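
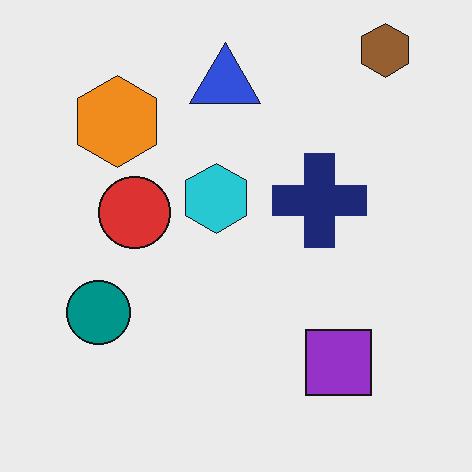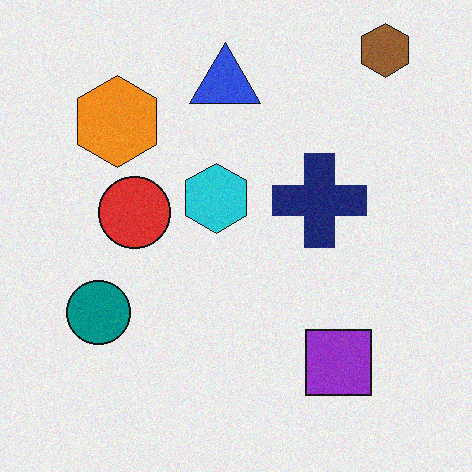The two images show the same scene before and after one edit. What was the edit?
It was degraded with a light layer of grain.

Random speckle covers the whole image, including the flat background.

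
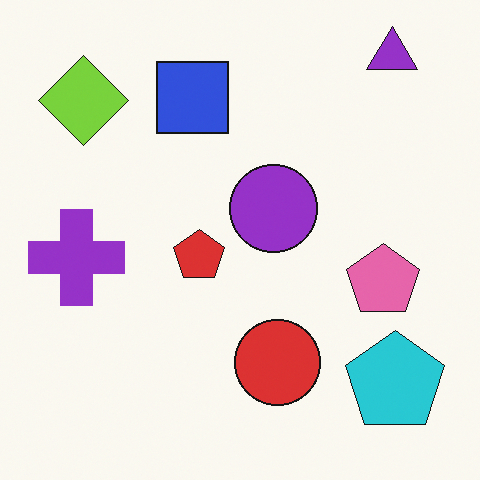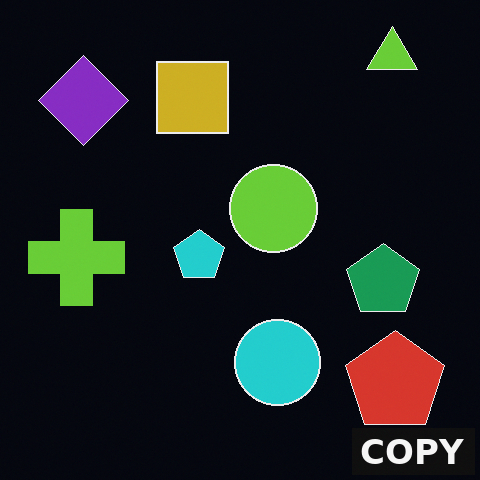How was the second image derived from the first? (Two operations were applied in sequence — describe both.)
Color-inverted (negative), then watermarked with the text "COPY" in the lower-right corner.

The light background has become dark and every shape's color is its complement — a photographic negative. A dark label reading "COPY" appears in the lower-right corner.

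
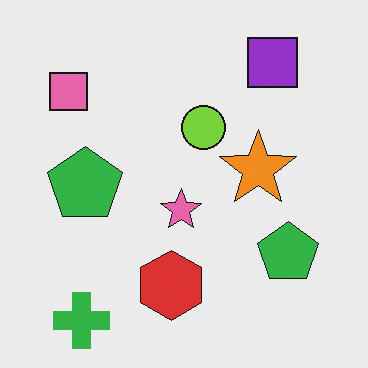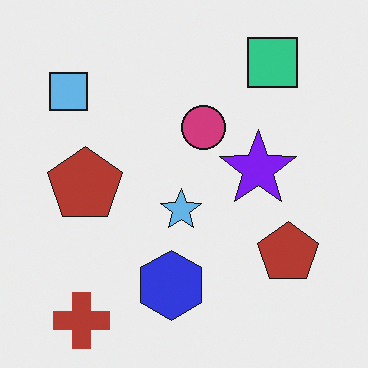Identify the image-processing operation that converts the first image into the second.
It was hue-shifted through roughly half the color wheel.

Every shape's color has rotated by the same amount around the hue wheel — a uniform hue shift.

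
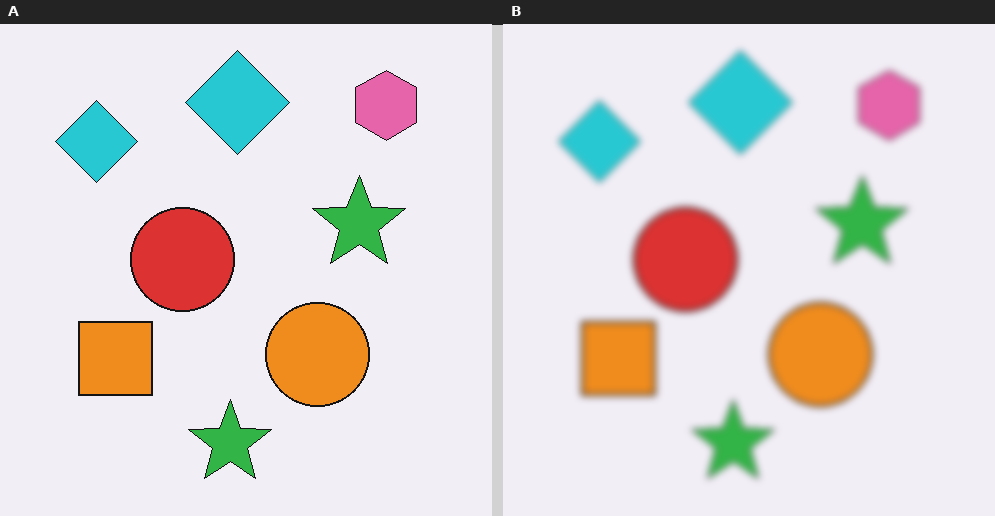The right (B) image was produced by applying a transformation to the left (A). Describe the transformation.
The image was moderately blurred.

Shape edges and outlines are uniformly softened across the whole image.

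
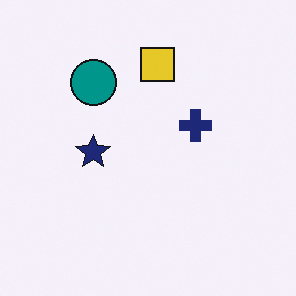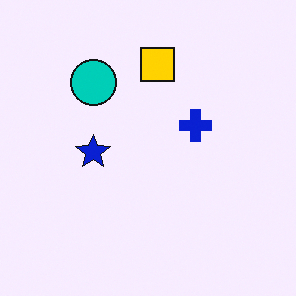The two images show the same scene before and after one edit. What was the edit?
It was heavily oversaturated.

All colors are more vivid — a global saturation change.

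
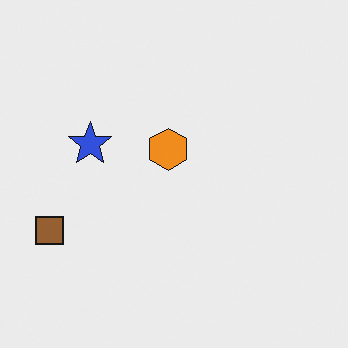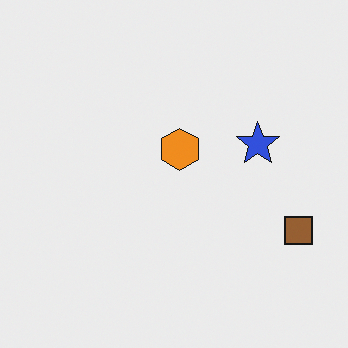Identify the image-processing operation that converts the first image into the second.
This is the original image flipped horizontally (left ↔ right).

The brown square is in the left of the first image and the right of the second — shapes on opposite sides of the vertical midline have swapped in a mirror flip.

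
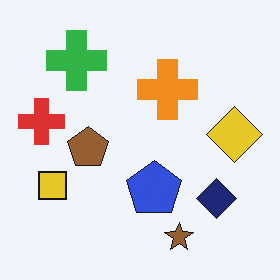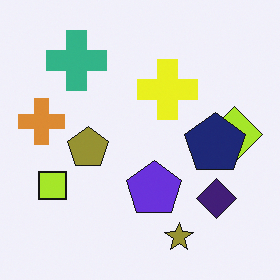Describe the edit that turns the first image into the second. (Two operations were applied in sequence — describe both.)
It was hue-shifted slightly, then overlaid with an additional navy pentagon.

Every shape's color has rotated by the same amount around the hue wheel — a uniform hue shift. A navy pentagon appears in the second image that is absent from the first.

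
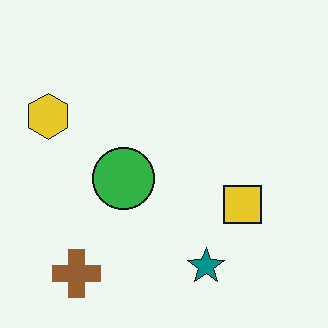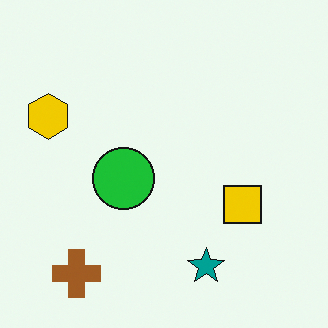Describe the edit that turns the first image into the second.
The image was slightly oversaturated.

All colors are more vivid — a global saturation change.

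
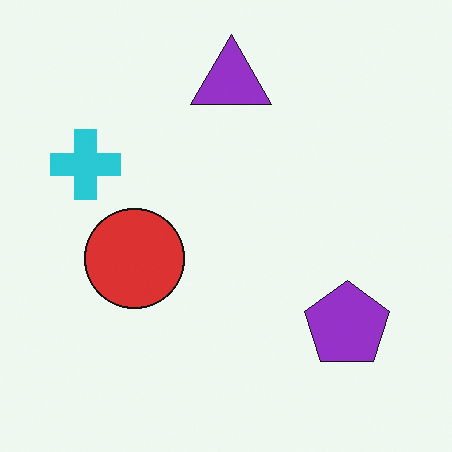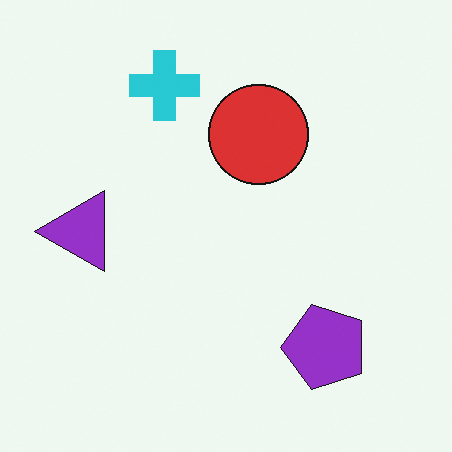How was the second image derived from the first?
It was transposed (reflected across the top-left ↔ bottom-right diagonal).

Shapes have swapped their row and column positions — what was in the top-right is now in the bottom-left — a diagonal reflection.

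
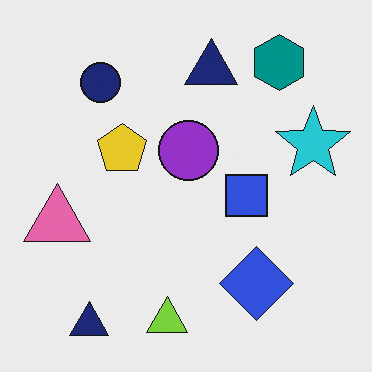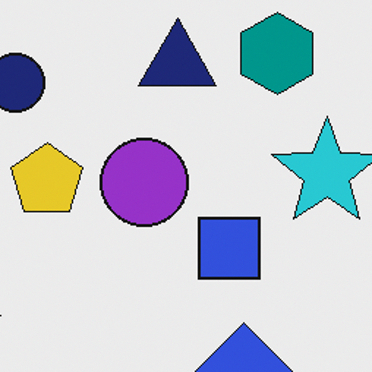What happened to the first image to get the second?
It was cropped slightly and scaled back up.

The visible shapes are larger and the field of view is narrower; shapes near the original edges may be partly or wholly outside the frame — a crop-and-rescale.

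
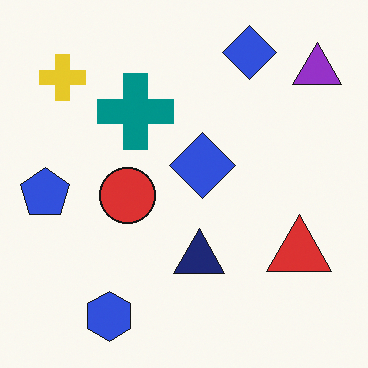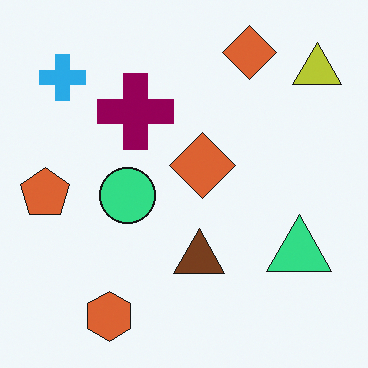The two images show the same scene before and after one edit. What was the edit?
It was hue-shifted noticeably.

Every shape's color has rotated by the same amount around the hue wheel — a uniform hue shift.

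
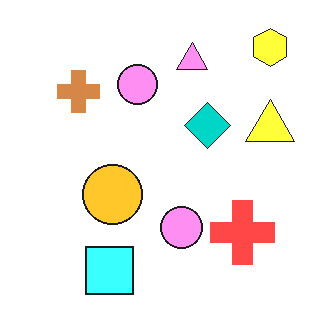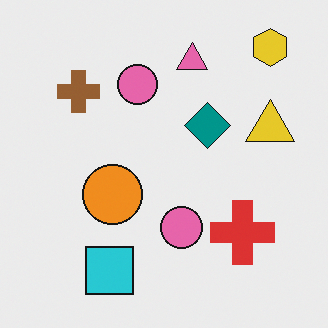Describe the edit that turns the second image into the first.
The transformation is: substantially brightened.

Every pixel — background and shapes alike — is uniformly brightened.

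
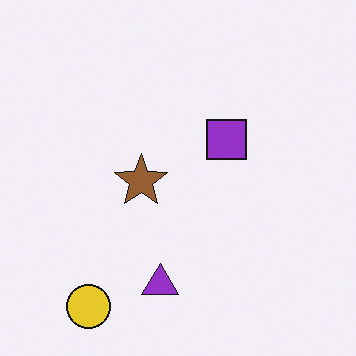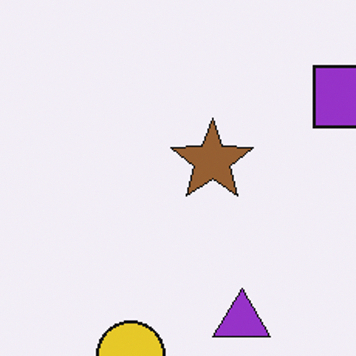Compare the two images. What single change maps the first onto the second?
The image was cropped to a modestly smaller region and rescaled.

The visible shapes are larger and the field of view is narrower; shapes near the original edges may be partly or wholly outside the frame — a crop-and-rescale.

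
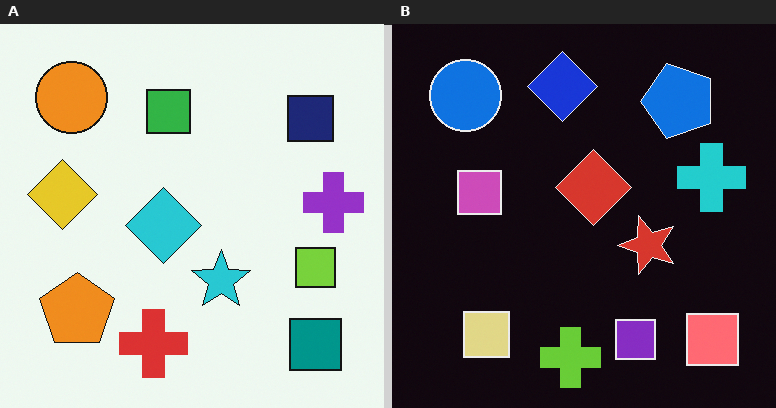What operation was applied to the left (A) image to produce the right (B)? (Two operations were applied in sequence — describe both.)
The transformation is: color-inverted (negative), then transposed (reflected across the top-left ↔ bottom-right diagonal).

The light background has become dark and every shape's color is its complement — a photographic negative. Shapes have swapped their row and column positions — what was in the top-right is now in the bottom-left — a diagonal reflection.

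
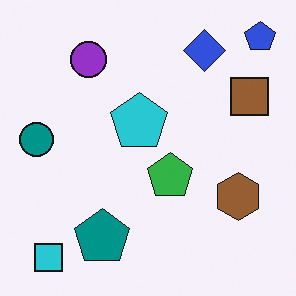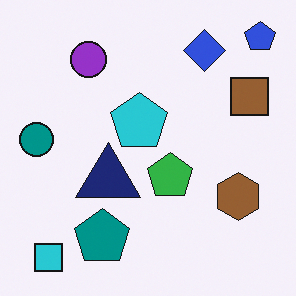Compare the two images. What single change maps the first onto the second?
This is the original image overlaid with an additional navy triangle.

A navy triangle appears in the second image that is absent from the first.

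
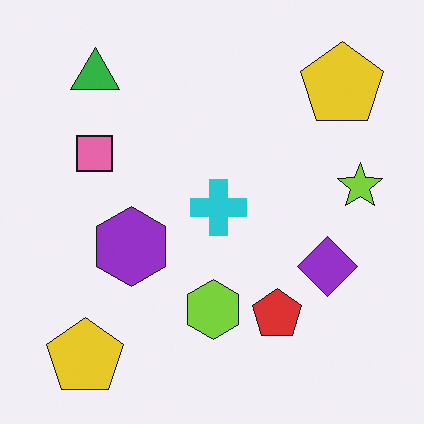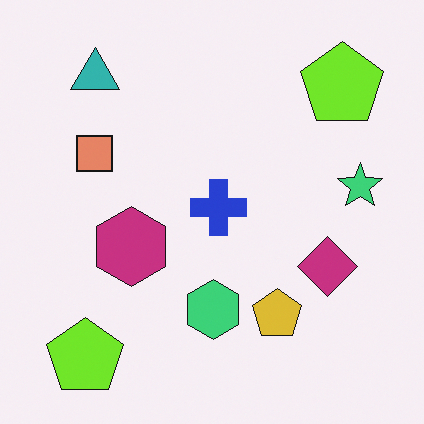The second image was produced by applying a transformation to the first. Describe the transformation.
The image was hue-shifted slightly.

Every shape's color has rotated by the same amount around the hue wheel — a uniform hue shift.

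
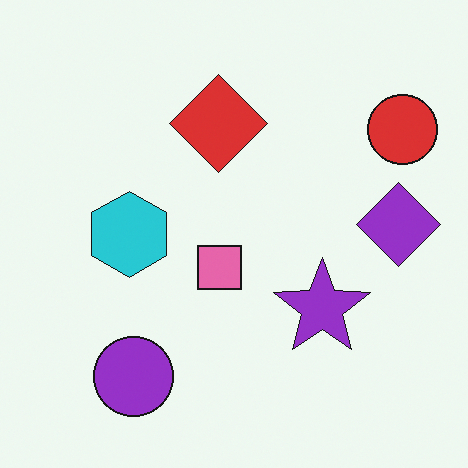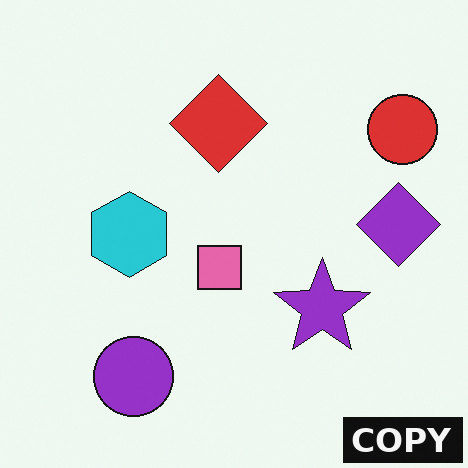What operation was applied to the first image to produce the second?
It was watermarked with the text "COPY" in the lower-right corner.

A dark label reading "COPY" appears in the lower-right corner.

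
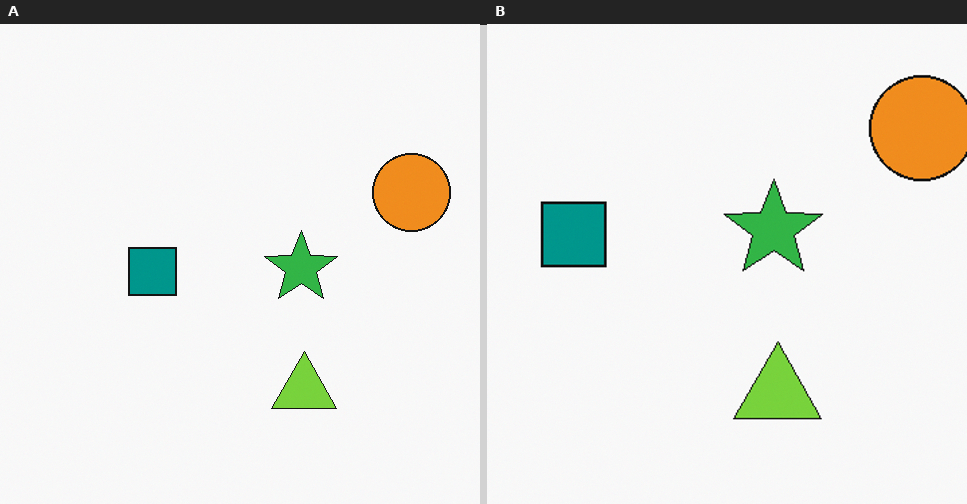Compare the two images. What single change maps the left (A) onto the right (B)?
Cropped slightly and scaled back up.

The visible shapes are larger and the field of view is narrower; shapes near the original edges may be partly or wholly outside the frame — a crop-and-rescale.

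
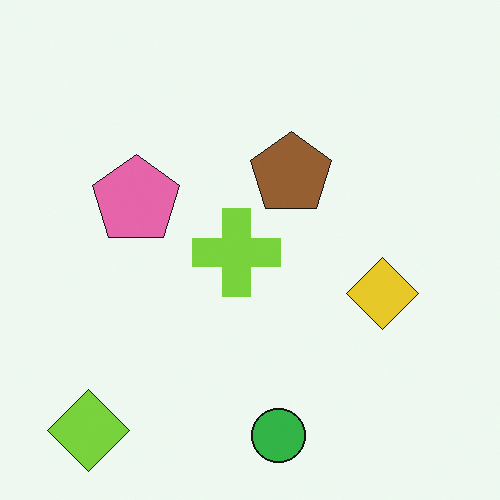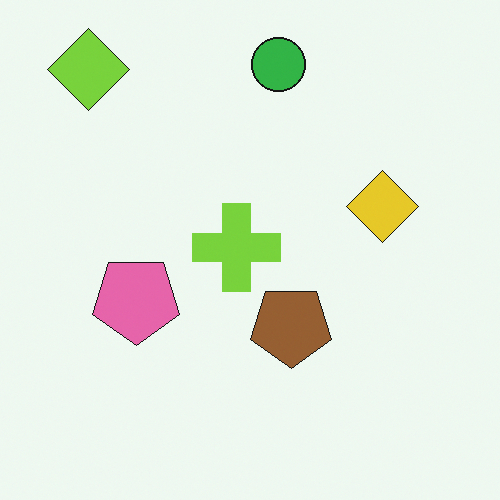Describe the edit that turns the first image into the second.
It was flipped vertically (top ↔ bottom).

The green circle is in the bottom of the first image and the top of the second — shapes on opposite sides of the horizontal midline have swapped in a mirror flip.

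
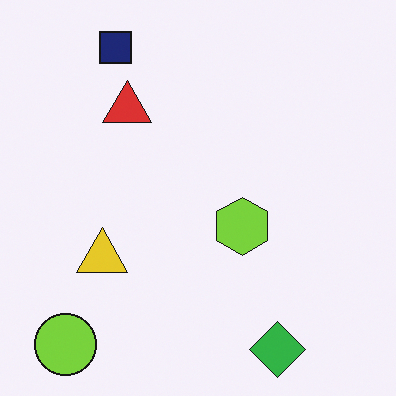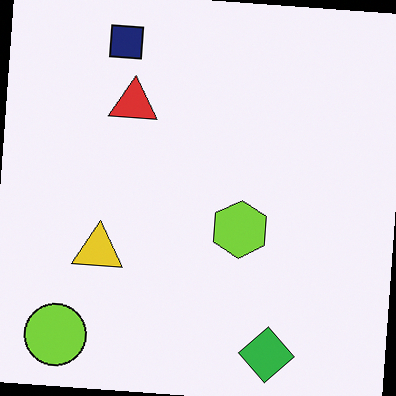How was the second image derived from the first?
The second image is the first rotated clockwise by a few degrees.

Every shape is tilted by the same angle and the image corners show triangular fill wedges — a whole-image rotation by a non-right angle.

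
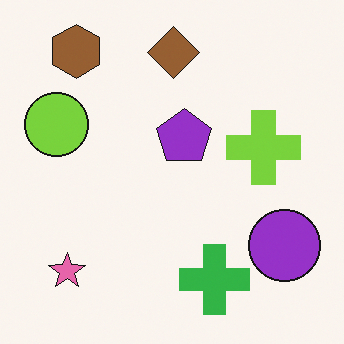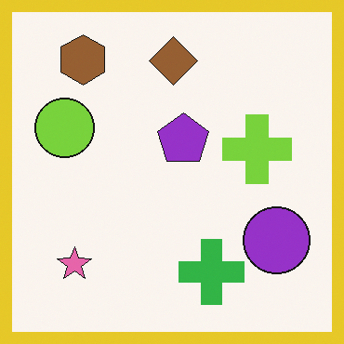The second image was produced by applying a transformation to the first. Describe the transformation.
The transformation is: framed with a yellow border.

A solid yellow frame runs around the edge of the second image, with the content slightly shrunk inside it.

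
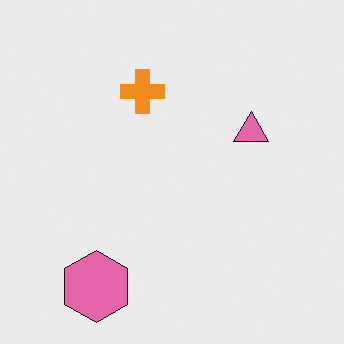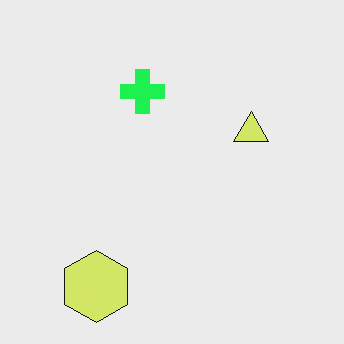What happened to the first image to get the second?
The image was hue-shifted noticeably.

Every shape's color has rotated by the same amount around the hue wheel — a uniform hue shift.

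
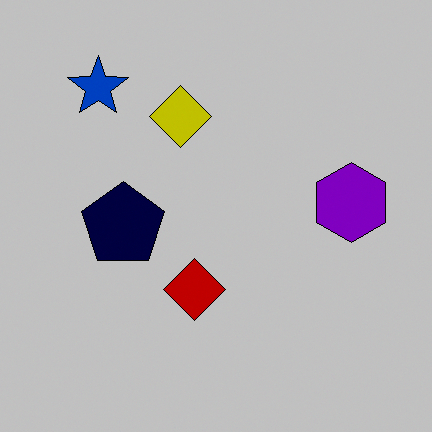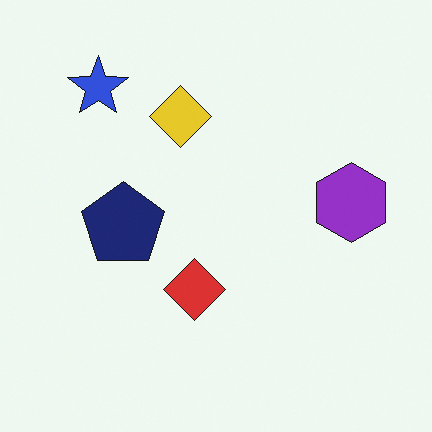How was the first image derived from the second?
It was aggressively posterized.

Each flat color has snapped to a coarser quantized level — most visibly, the near-white background has dropped to a flat grey.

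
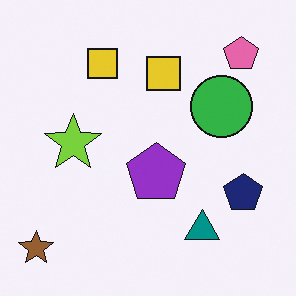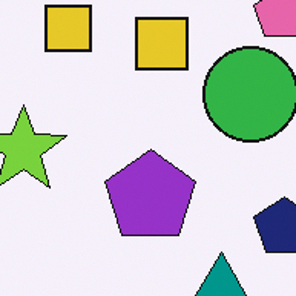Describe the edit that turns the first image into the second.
The transformation is: cropped to a modestly smaller region and rescaled.

The visible shapes are larger and the field of view is narrower; shapes near the original edges may be partly or wholly outside the frame — a crop-and-rescale.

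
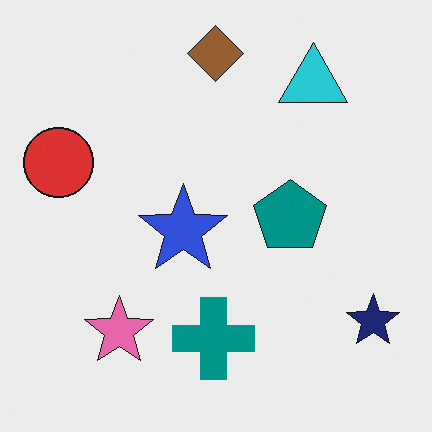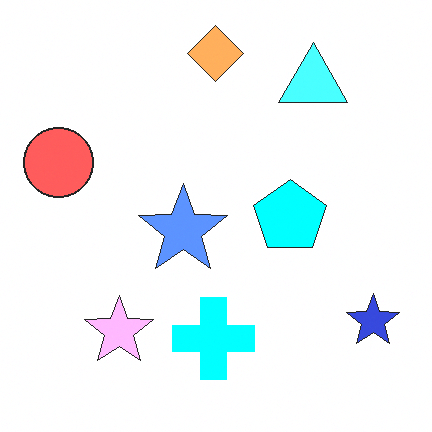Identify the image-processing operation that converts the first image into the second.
This is the original image brightened a lot.

Every pixel — background and shapes alike — is uniformly brightened.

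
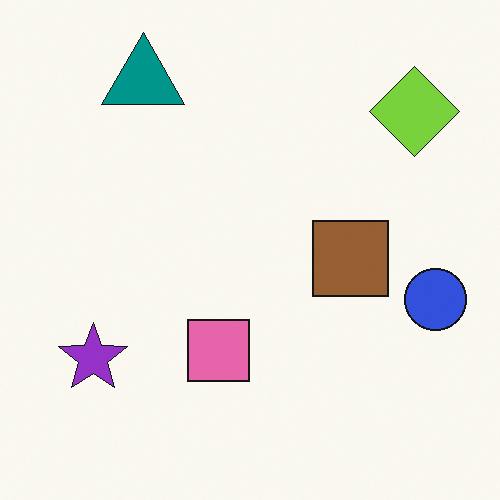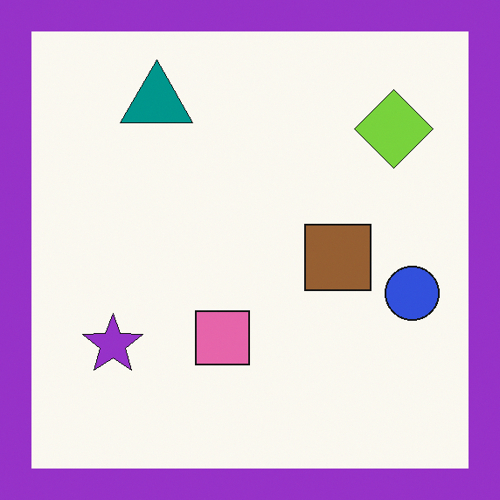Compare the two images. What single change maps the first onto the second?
The image was framed with a purple border.

A solid purple frame runs around the edge of the second image, with the content slightly shrunk inside it.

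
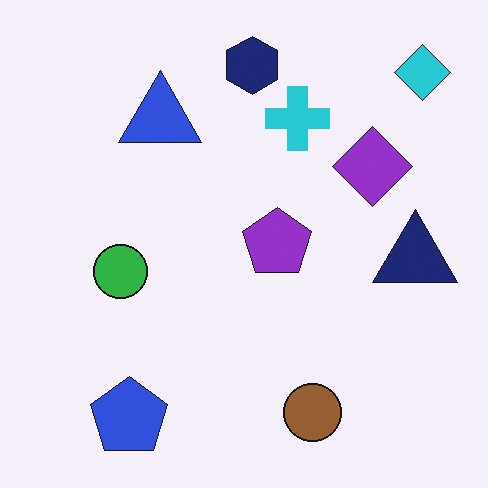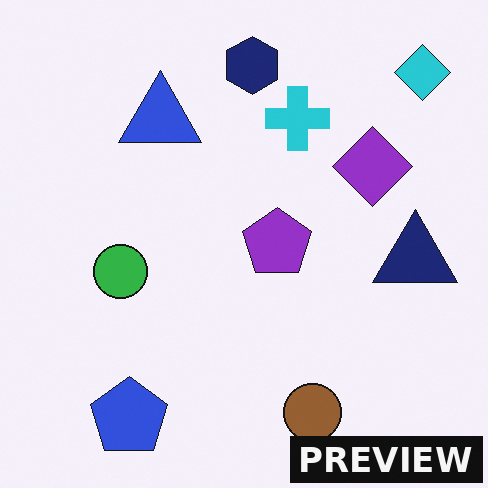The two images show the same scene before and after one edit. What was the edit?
This is the original image watermarked with the text "PREVIEW" in the lower-right corner.

A dark label reading "PREVIEW" appears in the lower-right corner.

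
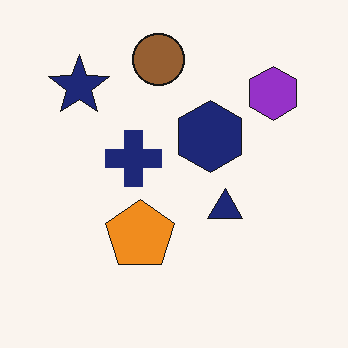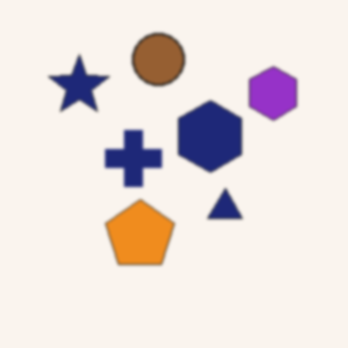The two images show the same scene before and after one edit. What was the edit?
It was slightly softened.

Shape edges and outlines are uniformly softened across the whole image.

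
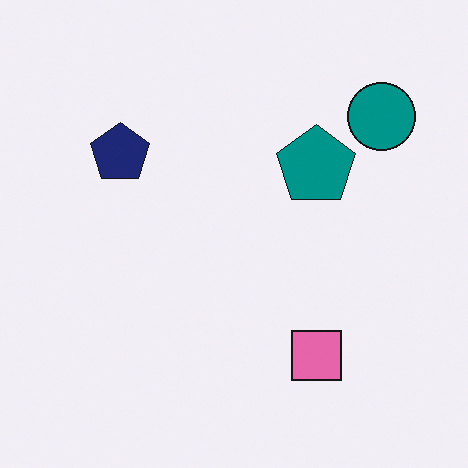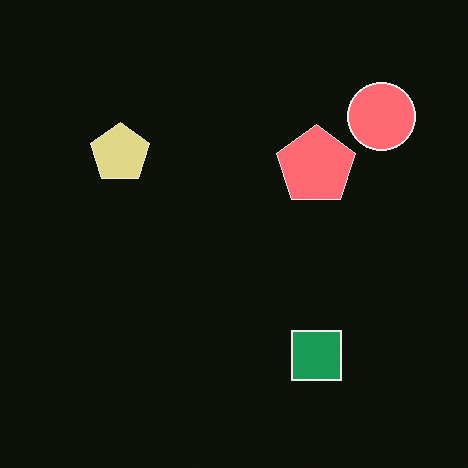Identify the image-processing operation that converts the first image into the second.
The second image is the first color-inverted (negative).

The light background has become dark and every shape's color is its complement — a photographic negative.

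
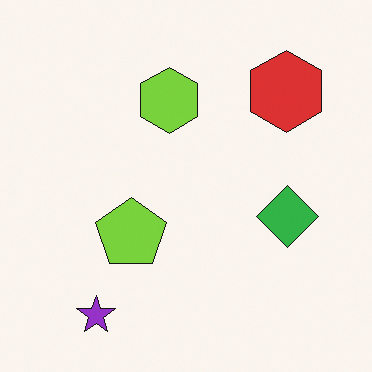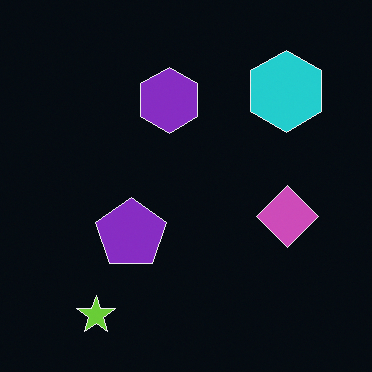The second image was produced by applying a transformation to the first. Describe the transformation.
The image was color-inverted (negative).

The light background has become dark and every shape's color is its complement — a photographic negative.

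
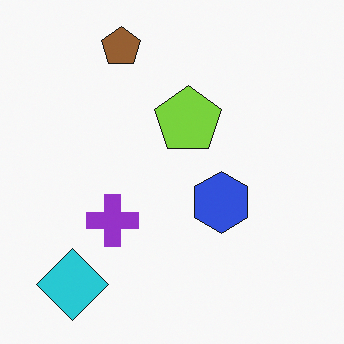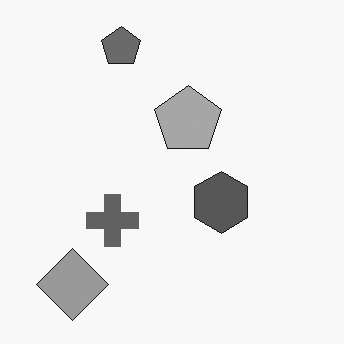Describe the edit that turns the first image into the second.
Converted to grayscale.

All color is removed — every shape is now a shade of grey.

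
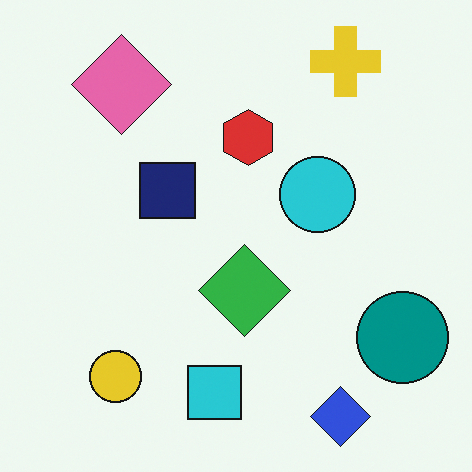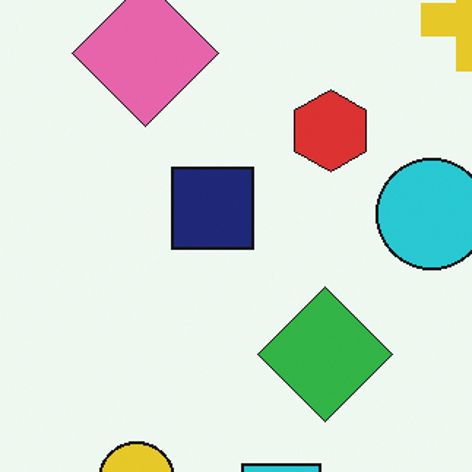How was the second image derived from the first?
The second image is the first cropped to a modestly smaller region and rescaled.

The visible shapes are larger and the field of view is narrower; shapes near the original edges may be partly or wholly outside the frame — a crop-and-rescale.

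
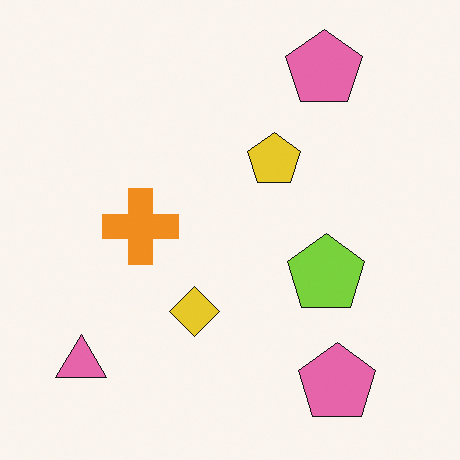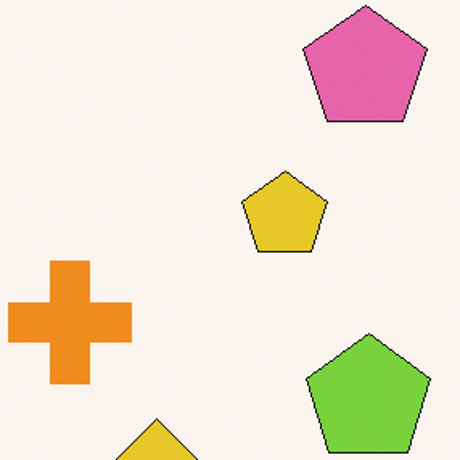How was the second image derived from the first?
It was cropped slightly and scaled back up.

The visible shapes are larger and the field of view is narrower; shapes near the original edges may be partly or wholly outside the frame — a crop-and-rescale.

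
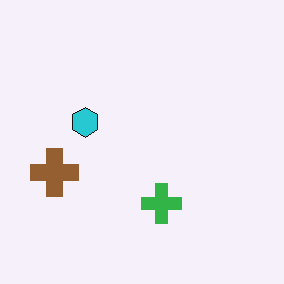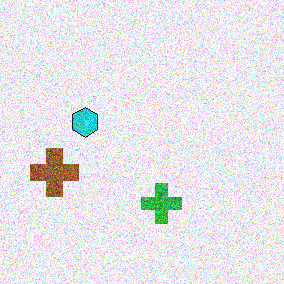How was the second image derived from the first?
The transformation is: degraded with strong gaussian noise.

Random speckle covers the whole image, including the flat background.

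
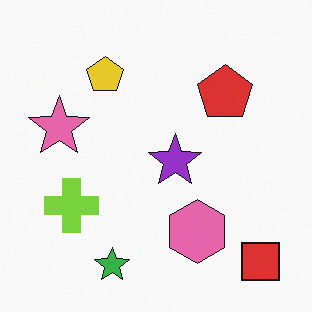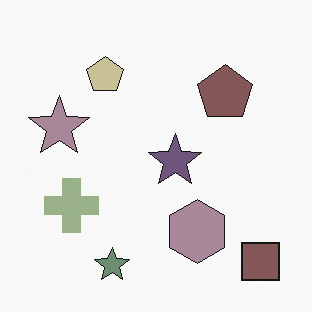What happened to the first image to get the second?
The transformation is: heavily desaturated.

All colors are more muted and greyish — a global saturation change.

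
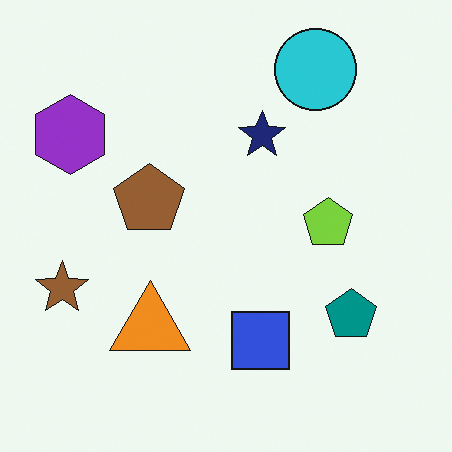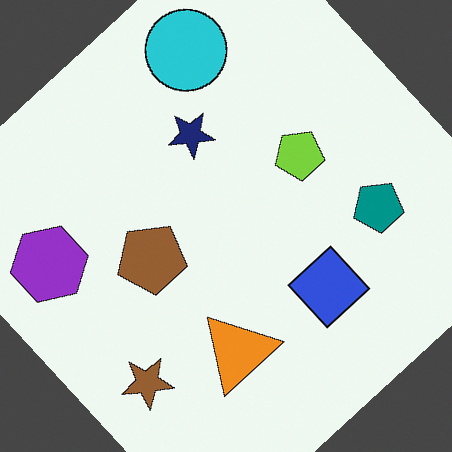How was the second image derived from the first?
The second image is the first rotated counter-clockwise by a large amount — several tens of degrees.

Every shape is tilted by the same angle and the image corners show triangular fill wedges — a whole-image rotation by a non-right angle.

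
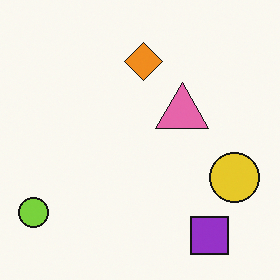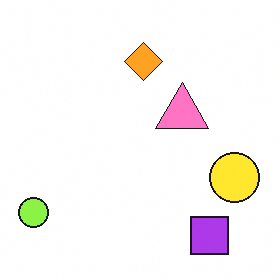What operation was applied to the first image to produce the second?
Slightly brightened.

Every pixel — background and shapes alike — is uniformly brightened.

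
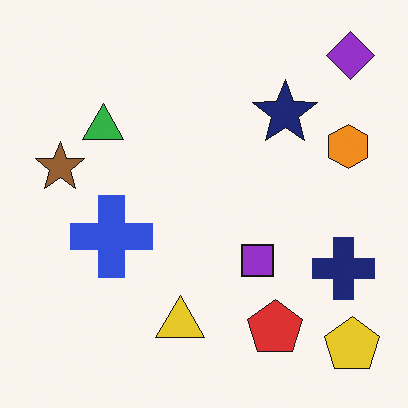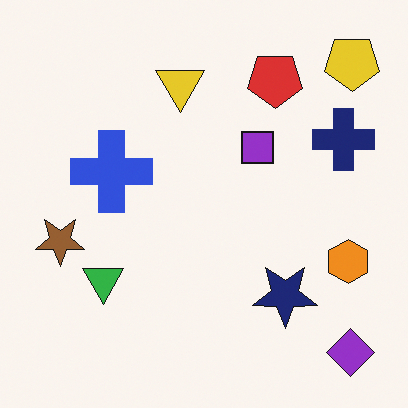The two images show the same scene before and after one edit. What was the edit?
Flipped vertically (top ↔ bottom).

The purple diamond is in the top-right of the first image and the bottom-right of the second — shapes on opposite sides of the horizontal midline have swapped in a mirror flip.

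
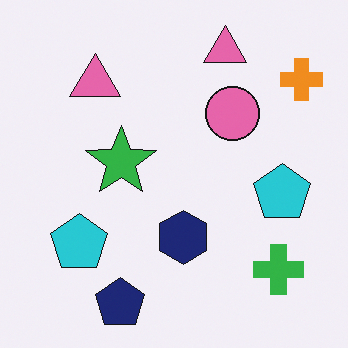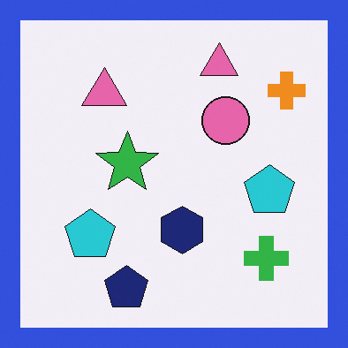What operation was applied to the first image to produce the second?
The image was framed with a blue border.

A solid blue frame runs around the edge of the second image, with the content slightly shrunk inside it.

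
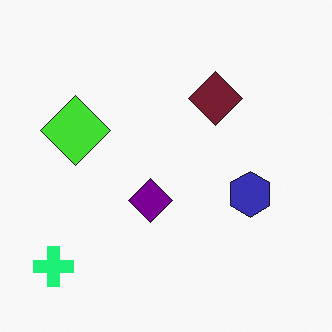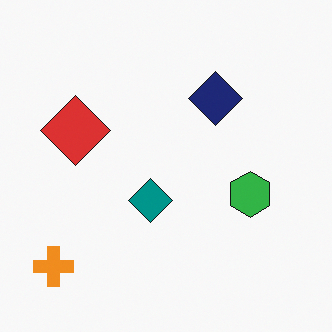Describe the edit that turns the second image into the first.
The image was hue-shifted by a moderate amount.

Every shape's color has rotated by the same amount around the hue wheel — a uniform hue shift.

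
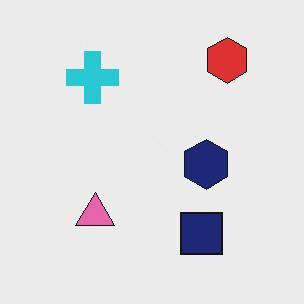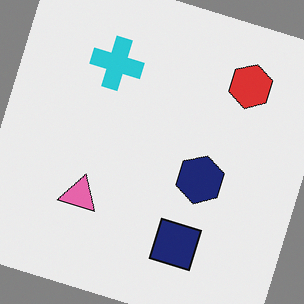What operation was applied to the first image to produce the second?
The second image is the first rotated clockwise by a moderate amount.

Every shape is tilted by the same angle and the image corners show triangular fill wedges — a whole-image rotation by a non-right angle.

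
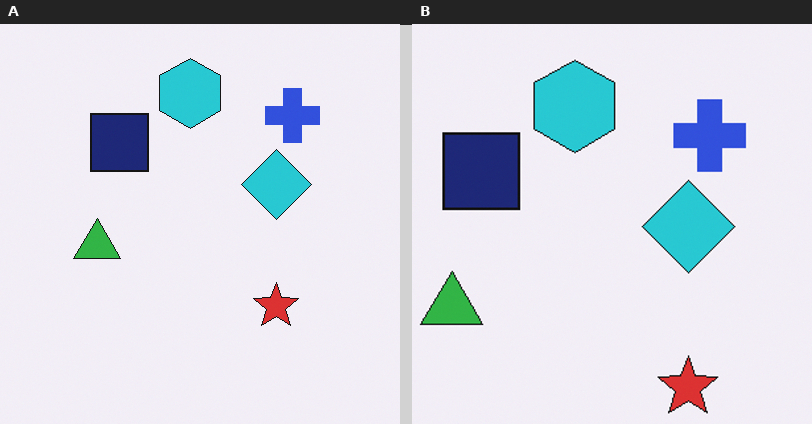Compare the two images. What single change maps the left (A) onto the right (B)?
This is the original image cropped to a modestly smaller region and rescaled.

The visible shapes are larger and the field of view is narrower; shapes near the original edges may be partly or wholly outside the frame — a crop-and-rescale.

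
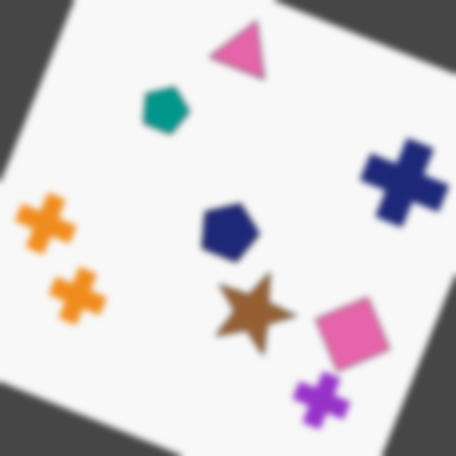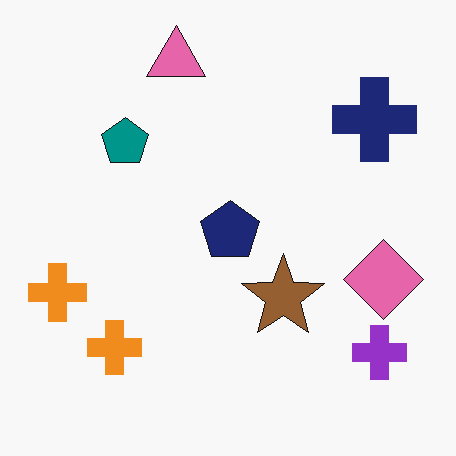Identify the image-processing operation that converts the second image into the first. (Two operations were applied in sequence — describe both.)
The first image is the second rotated clockwise by a moderate amount, then moderately blurred.

Every shape is tilted by the same angle and the image corners show triangular fill wedges — a whole-image rotation by a non-right angle. Shape edges and outlines are uniformly softened across the whole image.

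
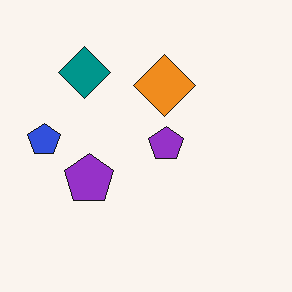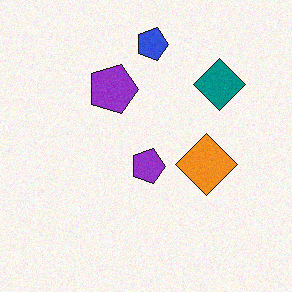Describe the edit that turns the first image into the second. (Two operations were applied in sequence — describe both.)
This is the original image degraded with light additive noise, then rotated 90° clockwise.

Random speckle covers the whole image, including the flat background. The blue pentagon sits in the left of the first image and the top of the second — consistent with a whole-image 90° clockwise rotation.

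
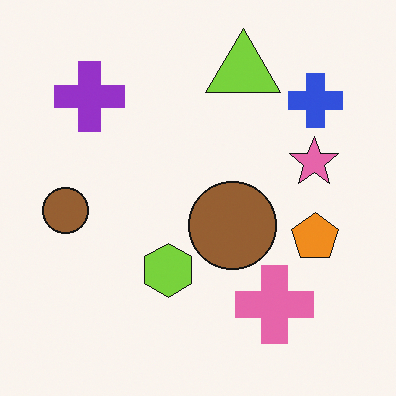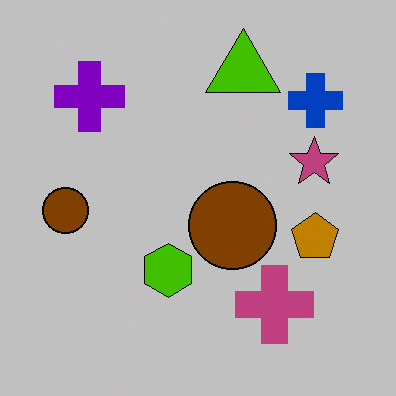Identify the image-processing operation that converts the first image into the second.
The second image is the first aggressively posterized.

Each flat color has snapped to a coarser quantized level — most visibly, the near-white background has dropped to a flat grey.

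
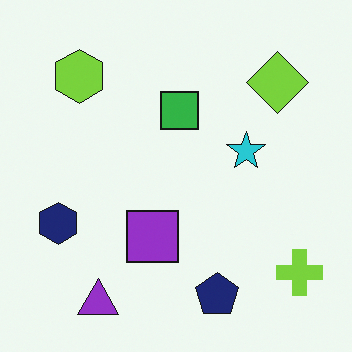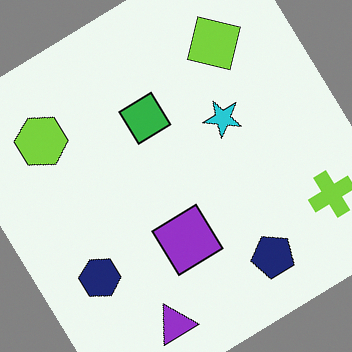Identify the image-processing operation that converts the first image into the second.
The second image is the first rotated counter-clockwise by a large amount — several tens of degrees.

Every shape is tilted by the same angle and the image corners show triangular fill wedges — a whole-image rotation by a non-right angle.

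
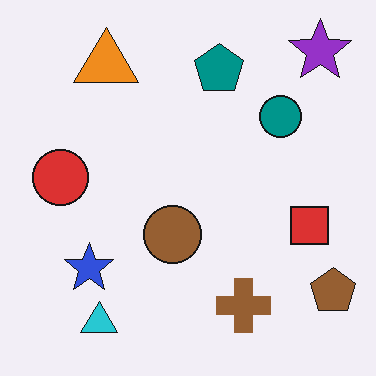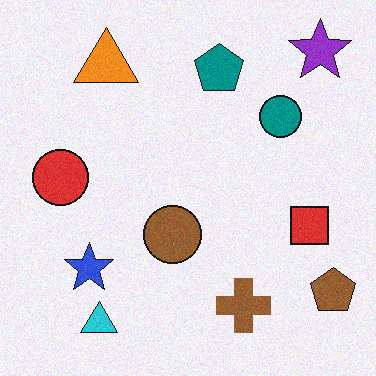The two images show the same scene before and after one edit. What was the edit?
Degraded with subtle gaussian noise.

Random speckle covers the whole image, including the flat background.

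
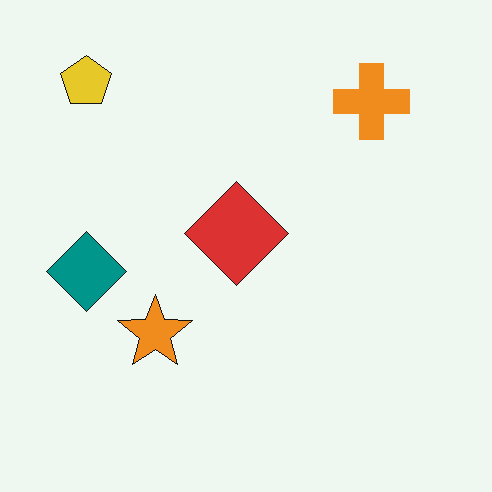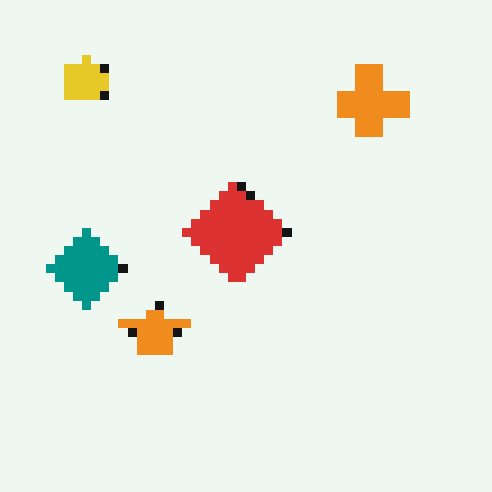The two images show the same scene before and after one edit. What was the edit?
The second image is the first coarsely pixelated.

Shapes are reduced to large square blocks; fine edges and outlines are lost — a downscale-then-upscale (mosaic) effect.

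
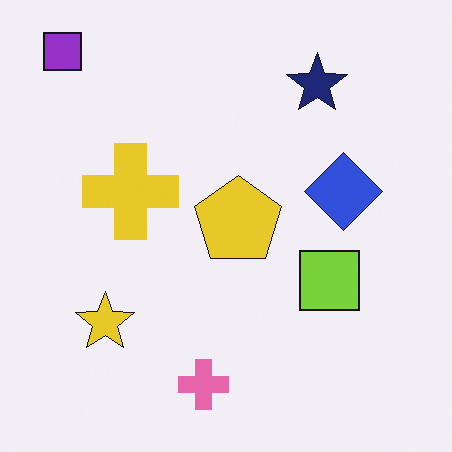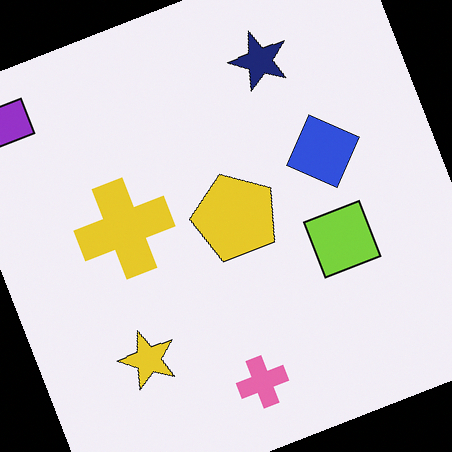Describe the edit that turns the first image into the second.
The image was rotated counter-clockwise by a clearly visible amount.

Every shape is tilted by the same angle and the image corners show triangular fill wedges — a whole-image rotation by a non-right angle.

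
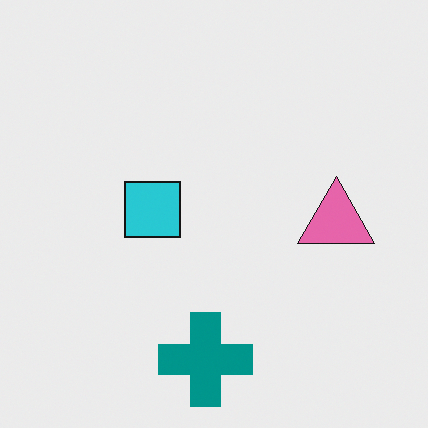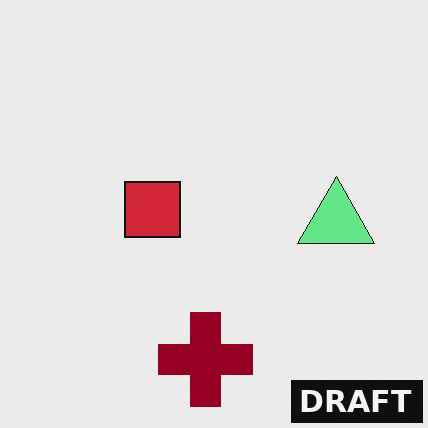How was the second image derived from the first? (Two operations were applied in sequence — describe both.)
The transformation is: hue-shifted through roughly half the color wheel, then watermarked with the text "DRAFT" in the lower-right corner.

Every shape's color has rotated by the same amount around the hue wheel — a uniform hue shift. A dark label reading "DRAFT" appears in the lower-right corner.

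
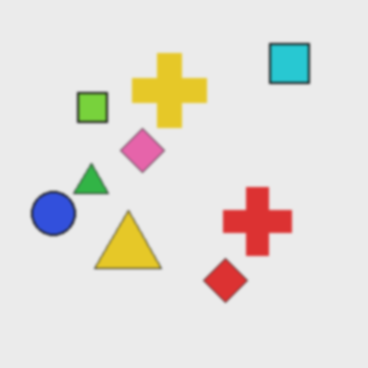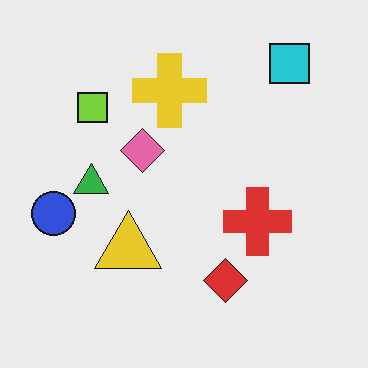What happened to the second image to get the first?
It was slightly softened.

Shape edges and outlines are uniformly softened across the whole image.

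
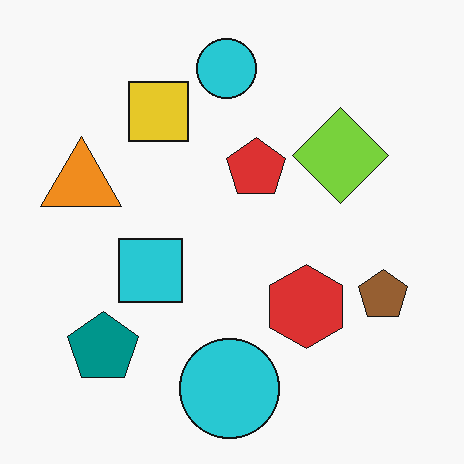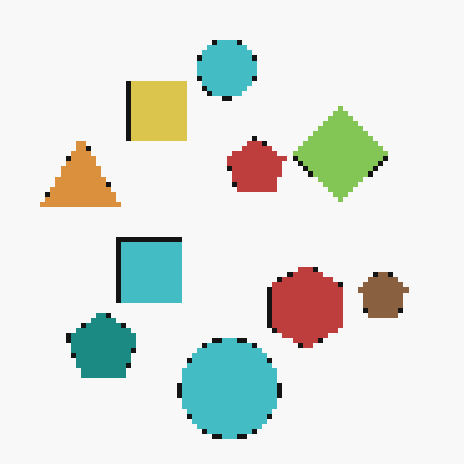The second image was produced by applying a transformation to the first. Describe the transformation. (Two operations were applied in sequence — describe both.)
This is the original image slightly desaturated, then lightly pixelated (a mild mosaic effect).

All colors are more muted and greyish — a global saturation change. Shapes are reduced to large square blocks; fine edges and outlines are lost — a downscale-then-upscale (mosaic) effect.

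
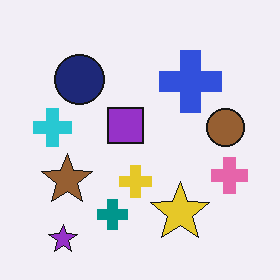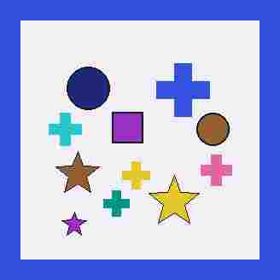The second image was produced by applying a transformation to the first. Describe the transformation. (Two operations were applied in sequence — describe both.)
Degraded with heavy JPEG compression, then framed with a blue border.

Blocky 8×8 compression artifacts appear around shape edges and the flat background shows ringing — characteristic JPEG degradation. A solid blue frame runs around the edge of the second image, with the content slightly shrunk inside it.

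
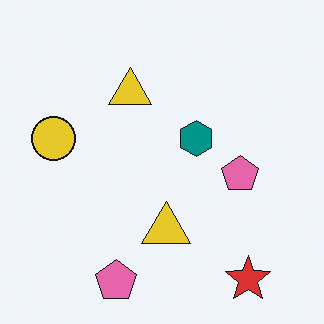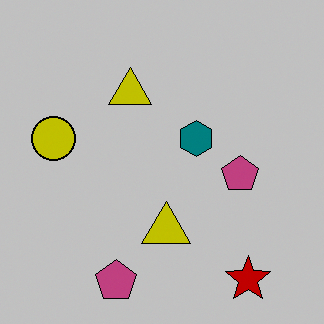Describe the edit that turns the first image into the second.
The transformation is: heavily posterized to just a handful of flat colors.

Each flat color has snapped to a coarser quantized level — most visibly, the near-white background has dropped to a flat grey.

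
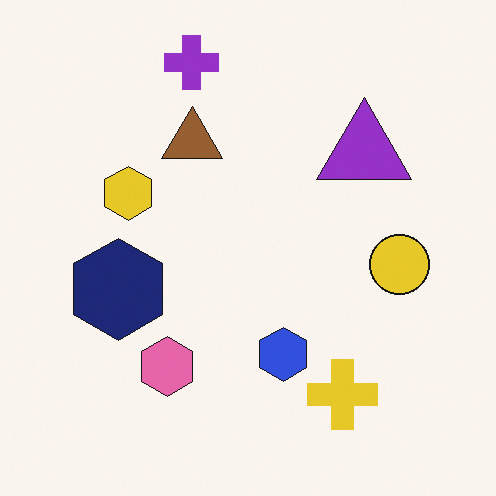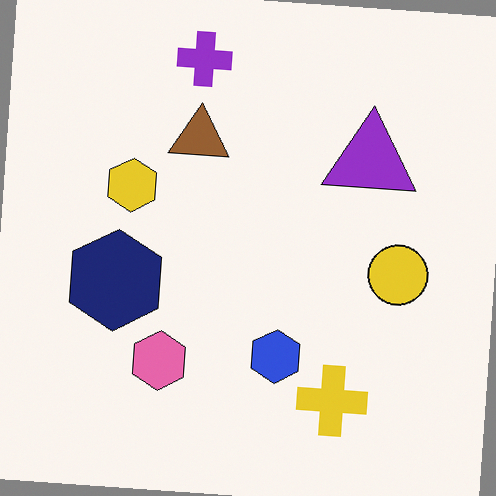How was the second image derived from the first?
The image was rotated clockwise by a few degrees.

Every shape is tilted by the same angle and the image corners show triangular fill wedges — a whole-image rotation by a non-right angle.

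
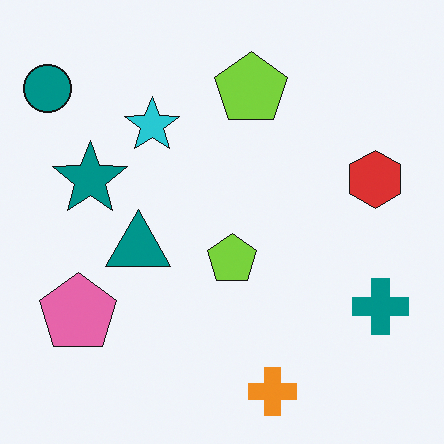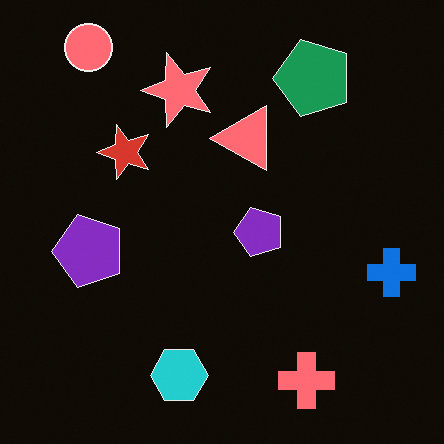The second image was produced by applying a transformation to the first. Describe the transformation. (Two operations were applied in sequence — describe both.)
It was transposed (reflected across the top-left ↔ bottom-right diagonal), then color-inverted (negative).

Shapes have swapped their row and column positions — what was in the top-right is now in the bottom-left — a diagonal reflection. The light background has become dark and every shape's color is its complement — a photographic negative.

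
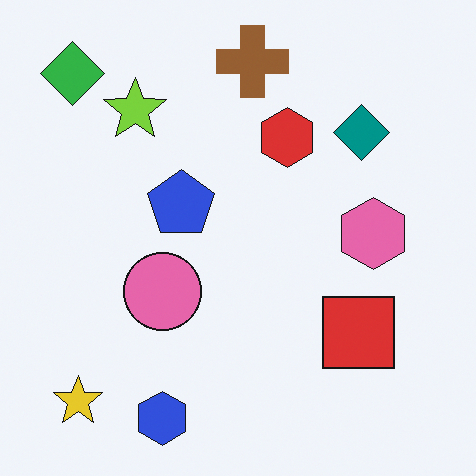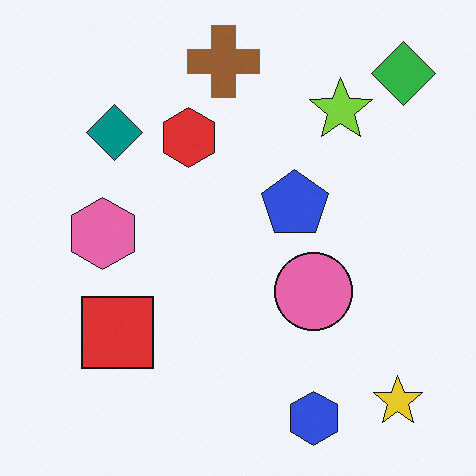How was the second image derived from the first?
Flipped horizontally (left ↔ right).

The green diamond is in the top-left of the first image and the top-right of the second — shapes on opposite sides of the vertical midline have swapped in a mirror flip.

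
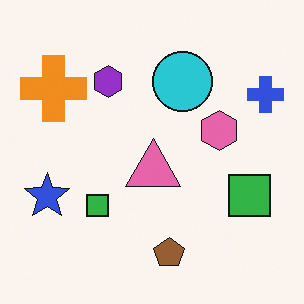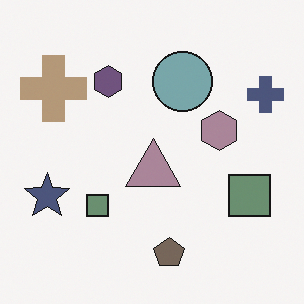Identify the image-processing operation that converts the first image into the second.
The second image is the first made much more muted (saturation change).

All colors are more muted and greyish — a global saturation change.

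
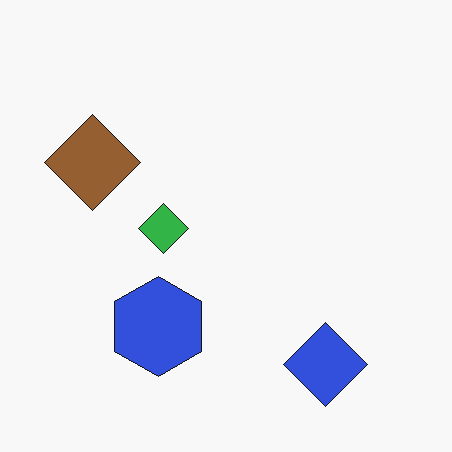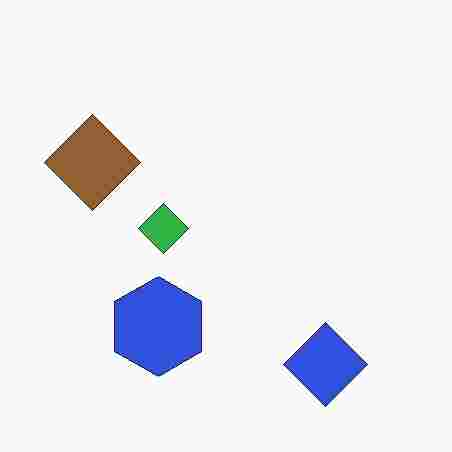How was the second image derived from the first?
The transformation is: degraded with heavy JPEG compression.

Blocky 8×8 compression artifacts appear around shape edges and the flat background shows ringing — characteristic JPEG degradation.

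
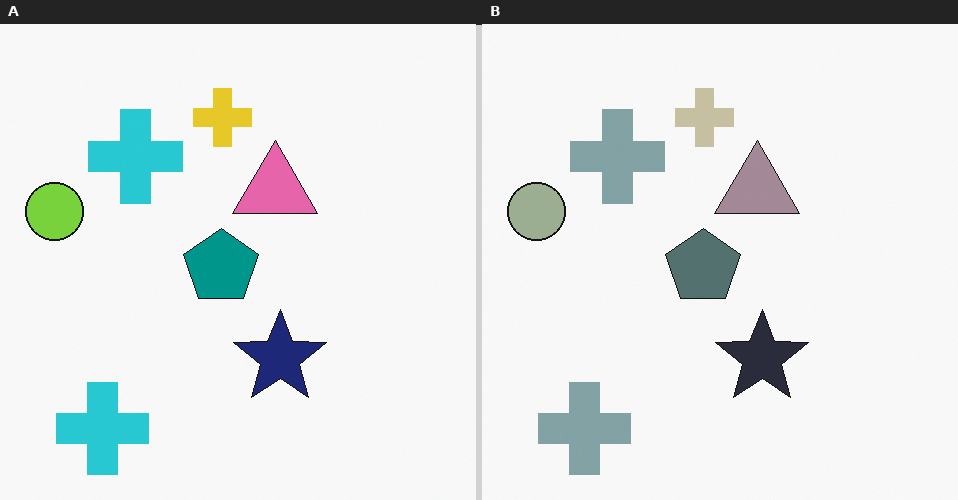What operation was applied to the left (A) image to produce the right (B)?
The image was heavily desaturated.

All colors are more muted and greyish — a global saturation change.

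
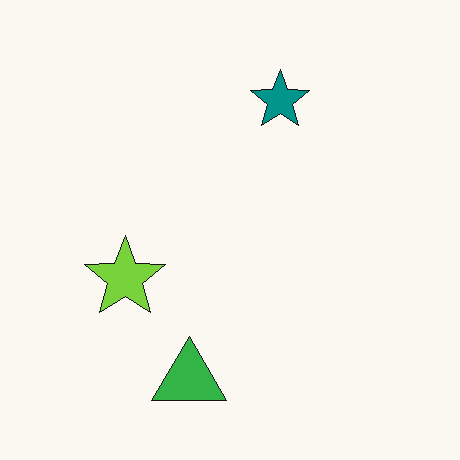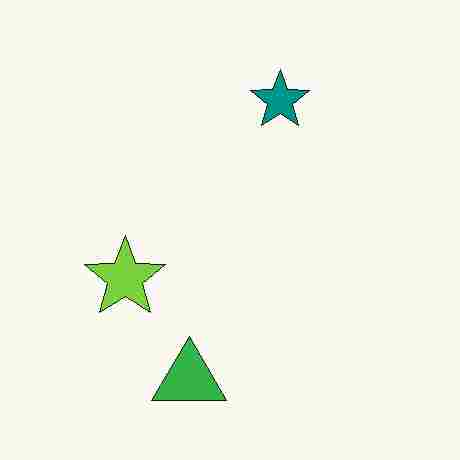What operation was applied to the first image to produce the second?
It was degraded with heavy JPEG compression.

Blocky 8×8 compression artifacts appear around shape edges and the flat background shows ringing — characteristic JPEG degradation.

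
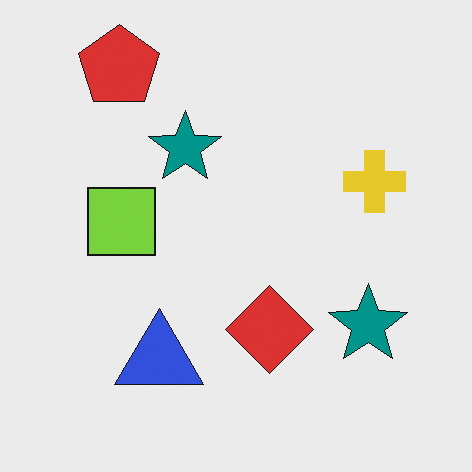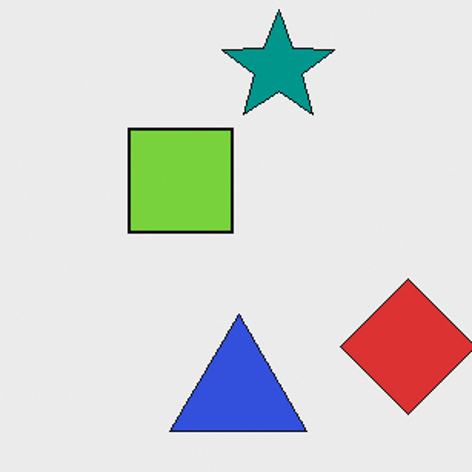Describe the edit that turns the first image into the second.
Cropped slightly and scaled back up.

The visible shapes are larger and the field of view is narrower; shapes near the original edges may be partly or wholly outside the frame — a crop-and-rescale.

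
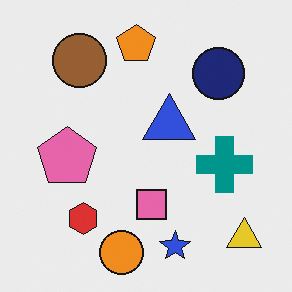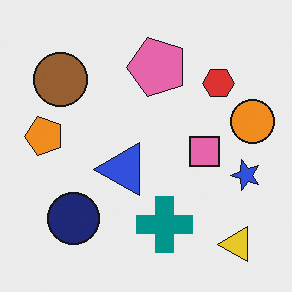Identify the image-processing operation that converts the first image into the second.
The transformation is: transposed (reflected across the top-left ↔ bottom-right diagonal).

Shapes have swapped their row and column positions — what was in the top-right is now in the bottom-left — a diagonal reflection.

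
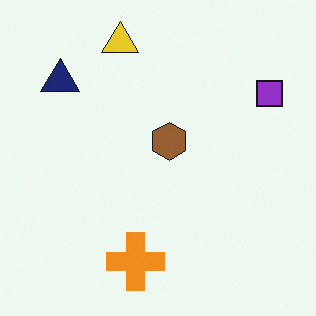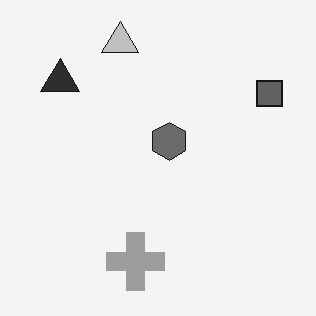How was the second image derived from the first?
Converted to grayscale.

All color is removed — every shape is now a shade of grey.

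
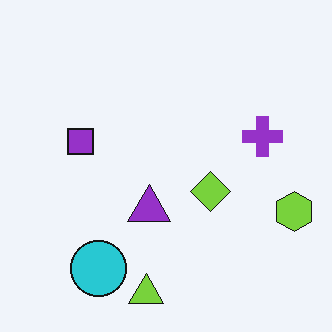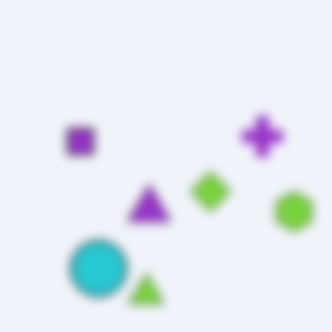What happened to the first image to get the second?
The transformation is: strongly gaussian-blurred.

Shape edges and outlines are uniformly softened across the whole image.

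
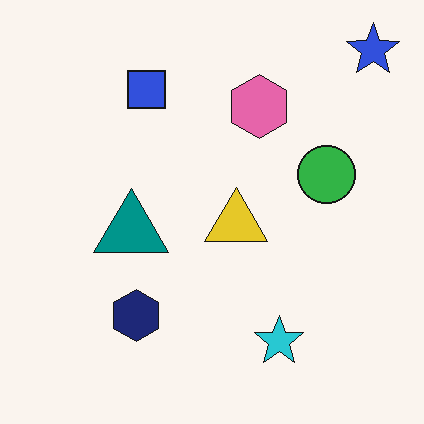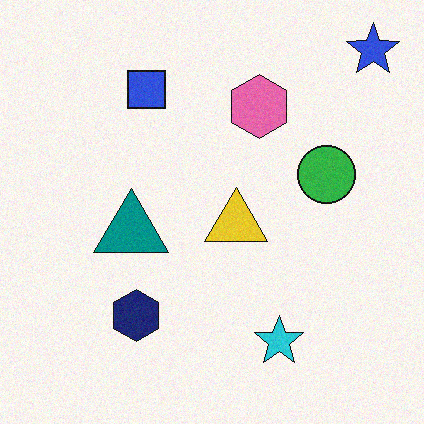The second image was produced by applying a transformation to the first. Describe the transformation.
This is the original image degraded with subtle gaussian noise.

Random speckle covers the whole image, including the flat background.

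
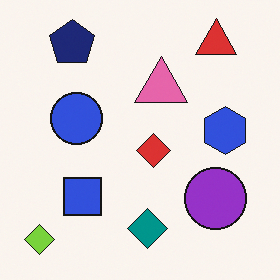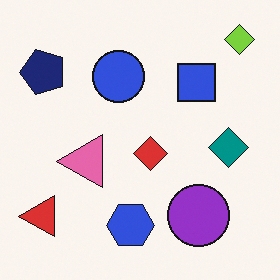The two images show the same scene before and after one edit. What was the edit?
The transformation is: transposed (reflected across the top-left ↔ bottom-right diagonal).

Shapes have swapped their row and column positions — what was in the top-right is now in the bottom-left — a diagonal reflection.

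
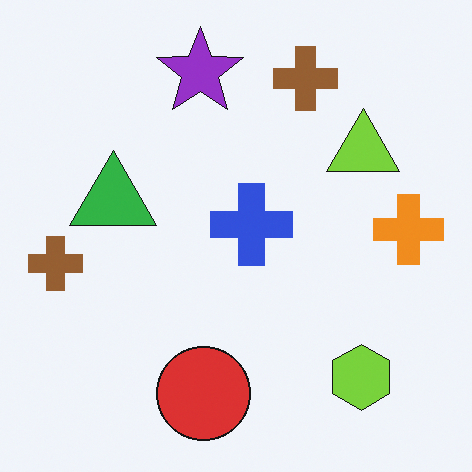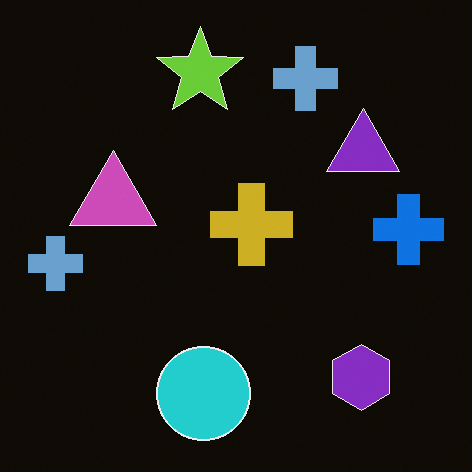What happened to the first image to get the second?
The transformation is: color-inverted (negative).

The light background has become dark and every shape's color is its complement — a photographic negative.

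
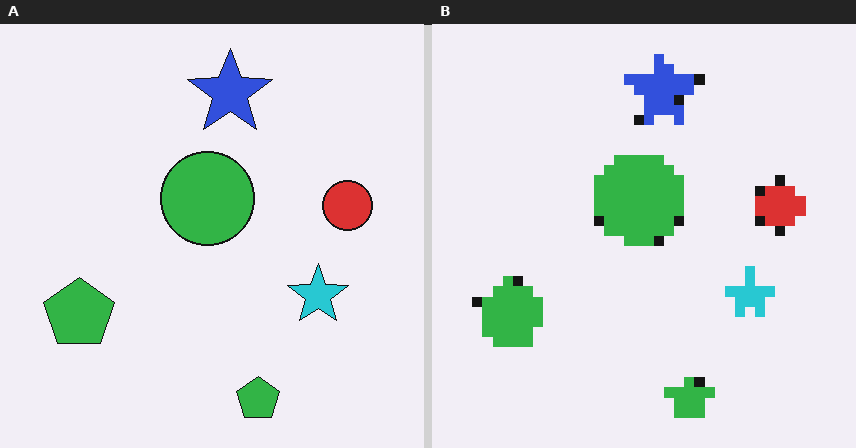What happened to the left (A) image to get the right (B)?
It was coarsely pixelated.

Shapes are reduced to large square blocks; fine edges and outlines are lost — a downscale-then-upscale (mosaic) effect.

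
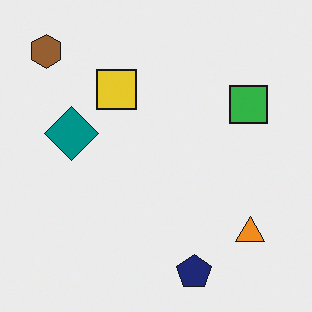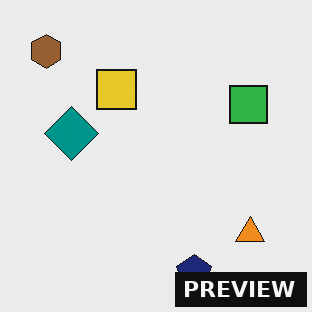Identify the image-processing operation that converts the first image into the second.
It was watermarked with the text "PREVIEW" in the lower-right corner.

A dark label reading "PREVIEW" appears in the lower-right corner.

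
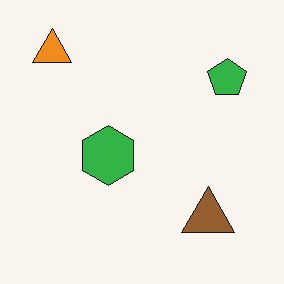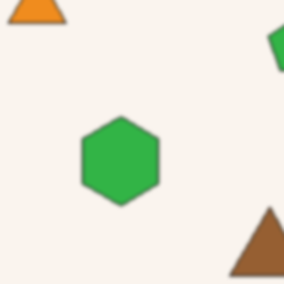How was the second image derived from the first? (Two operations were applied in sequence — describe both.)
It was slightly softened, then cropped to a modestly smaller region and rescaled.

Shape edges and outlines are uniformly softened across the whole image. The visible shapes are larger and the field of view is narrower; shapes near the original edges may be partly or wholly outside the frame — a crop-and-rescale.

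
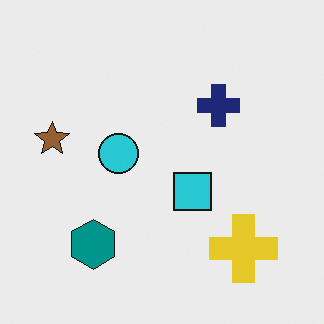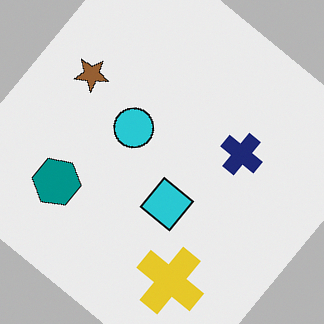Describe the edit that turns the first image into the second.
The image was rotated clockwise by a large amount — several tens of degrees.

Every shape is tilted by the same angle and the image corners show triangular fill wedges — a whole-image rotation by a non-right angle.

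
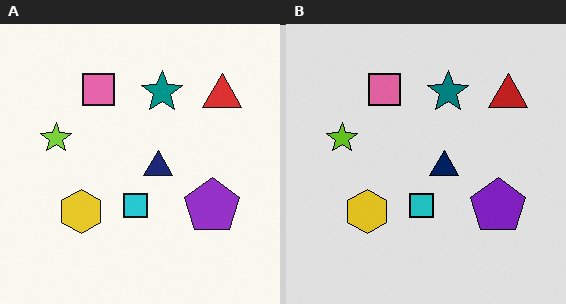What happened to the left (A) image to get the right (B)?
The right (B) image is the left (A) moderately posterized.

Each flat color has snapped to a coarser quantized level — most visibly, the near-white background has dropped to a flat grey.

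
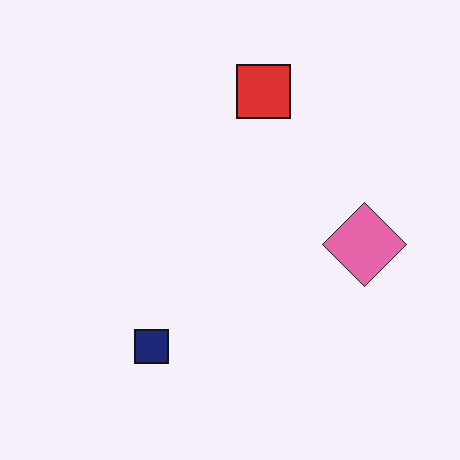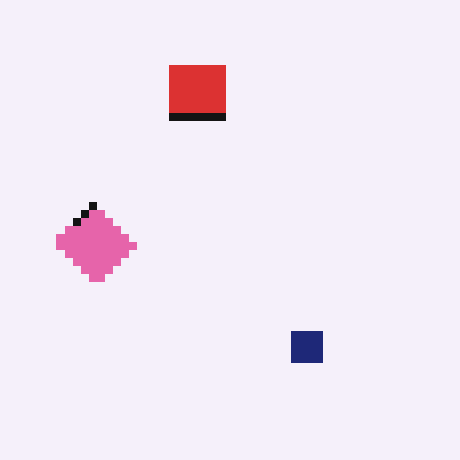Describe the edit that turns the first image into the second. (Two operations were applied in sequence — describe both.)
This is the original image flipped horizontally (left ↔ right), then pixelated into visible square blocks.

The pink diamond is in the right of the first image and the left of the second — shapes on opposite sides of the vertical midline have swapped in a mirror flip. Shapes are reduced to large square blocks; fine edges and outlines are lost — a downscale-then-upscale (mosaic) effect.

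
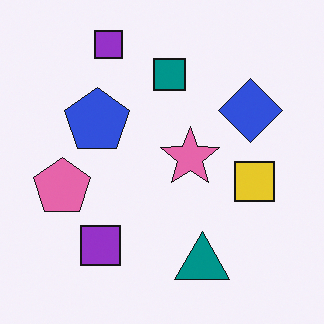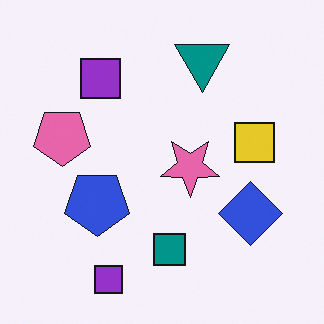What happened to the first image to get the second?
The second image is the first flipped vertically (top ↔ bottom).

The teal triangle is in the bottom of the first image and the top of the second — shapes on opposite sides of the horizontal midline have swapped in a mirror flip.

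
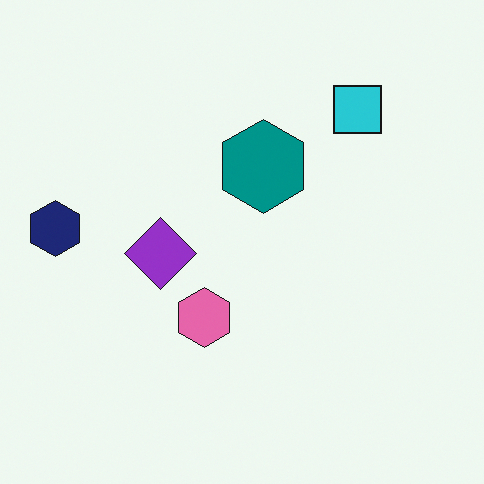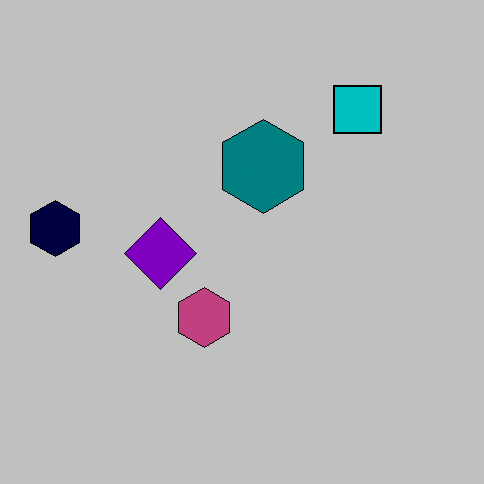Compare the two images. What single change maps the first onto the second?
The transformation is: heavily posterized to just a handful of flat colors.

Each flat color has snapped to a coarser quantized level — most visibly, the near-white background has dropped to a flat grey.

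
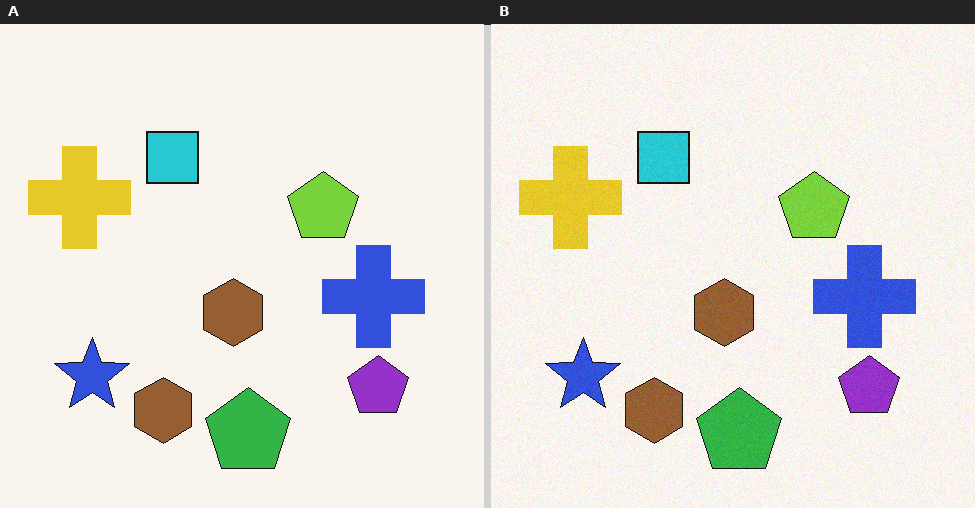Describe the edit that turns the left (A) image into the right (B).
The transformation is: degraded with a light layer of grain.

Random speckle covers the whole image, including the flat background.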